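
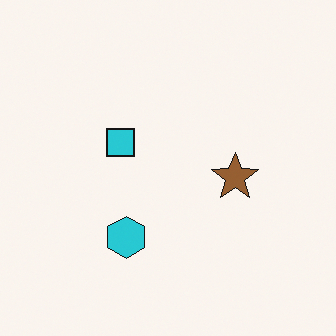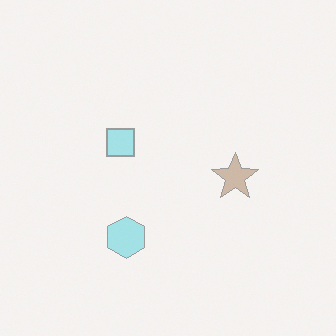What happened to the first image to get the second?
Washed out (contrast reduced).

Tones are pushed toward mid-grey across the whole image — a global contrast change.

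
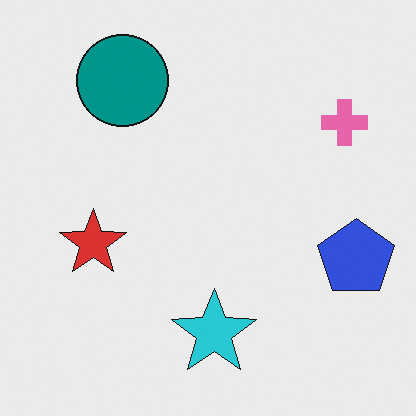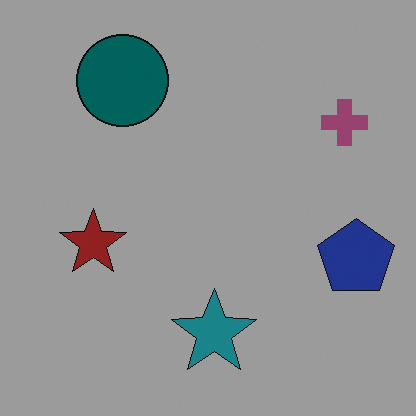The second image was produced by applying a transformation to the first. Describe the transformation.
Darkened a lot.

Every pixel — background and shapes alike — is uniformly darkened.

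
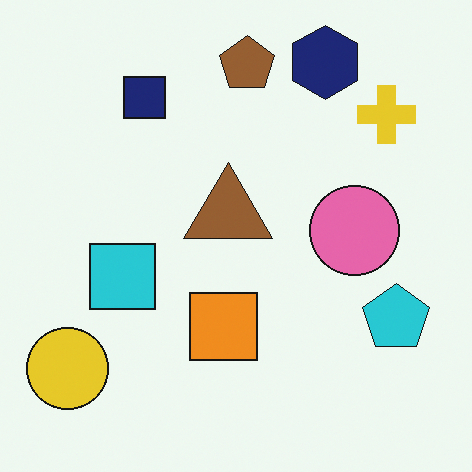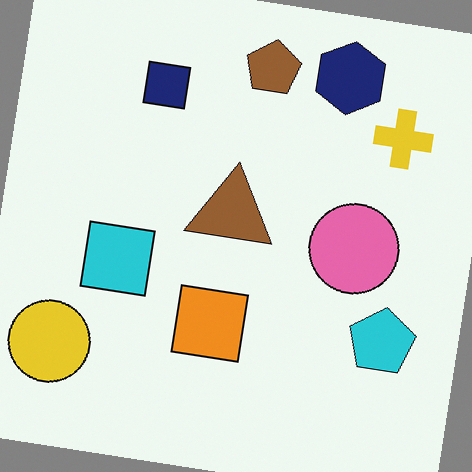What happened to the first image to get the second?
It was rotated clockwise by a small amount.

Every shape is tilted by the same angle and the image corners show triangular fill wedges — a whole-image rotation by a non-right angle.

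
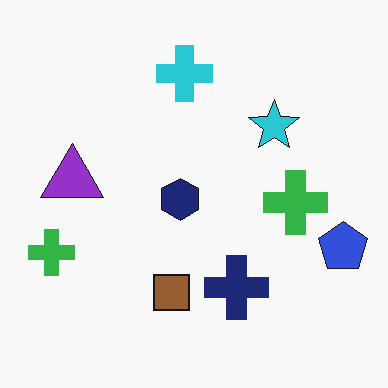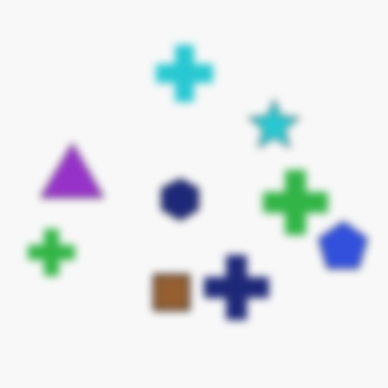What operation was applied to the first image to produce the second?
Noticeably gaussian-blurred.

Shape edges and outlines are uniformly softened across the whole image.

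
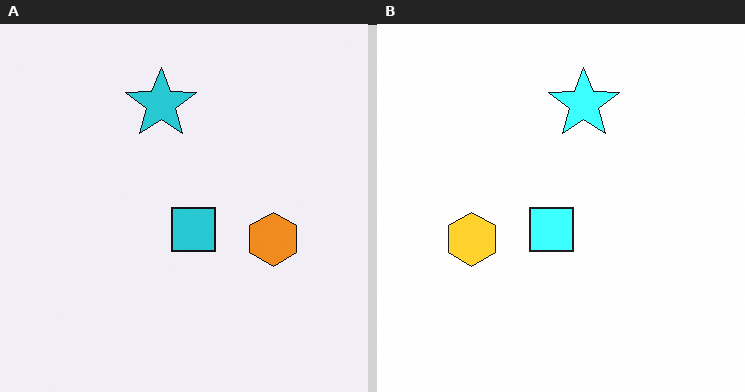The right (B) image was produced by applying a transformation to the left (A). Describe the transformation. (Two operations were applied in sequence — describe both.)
The image was substantially brightened, then flipped horizontally (left ↔ right).

Every pixel — background and shapes alike — is uniformly brightened. The orange hexagon is in the right of the left (A) image and the left of the right (B) — shapes on opposite sides of the vertical midline have swapped in a mirror flip.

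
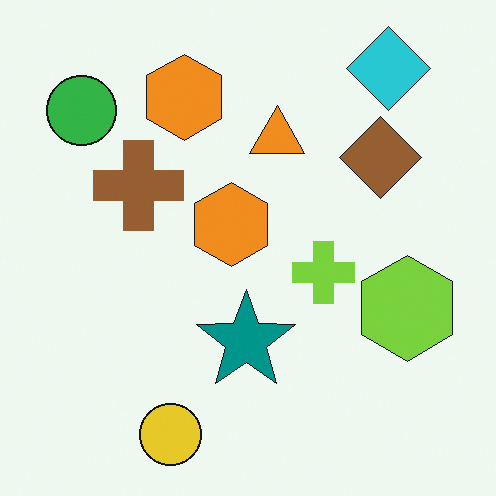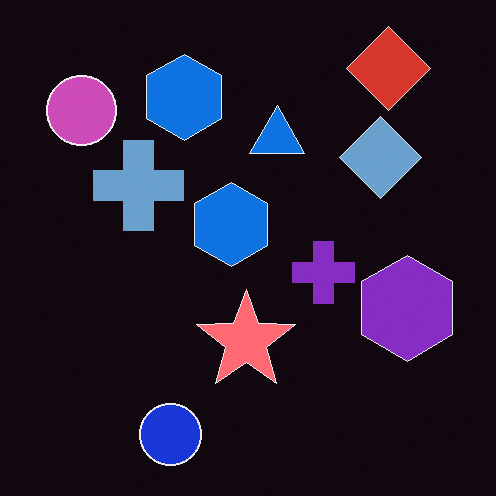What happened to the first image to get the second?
It was color-inverted (negative).

The light background has become dark and every shape's color is its complement — a photographic negative.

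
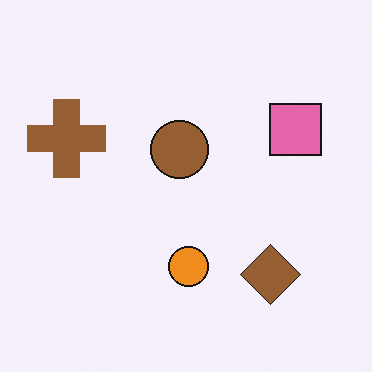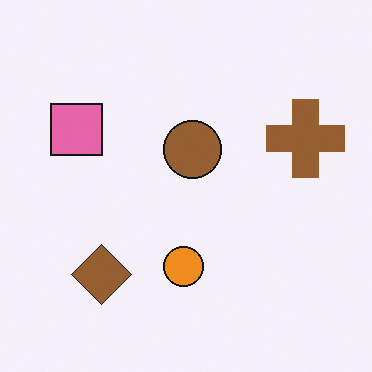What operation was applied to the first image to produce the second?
Flipped horizontally (left ↔ right).

The brown cross is in the left of the first image and the right of the second — shapes on opposite sides of the vertical midline have swapped in a mirror flip.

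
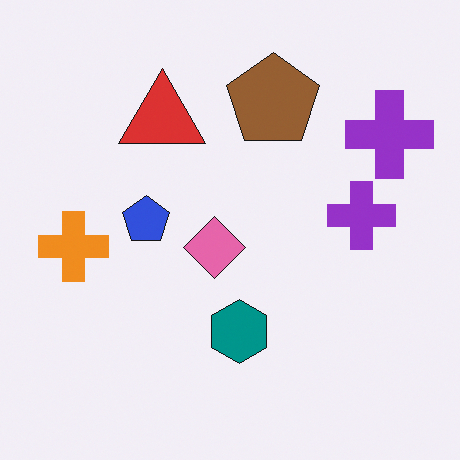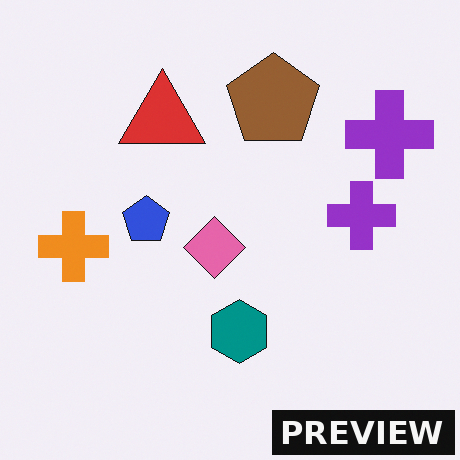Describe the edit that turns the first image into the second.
The image was watermarked with the text "PREVIEW" in the lower-right corner.

A dark label reading "PREVIEW" appears in the lower-right corner.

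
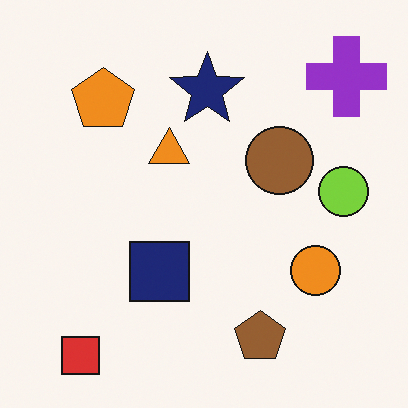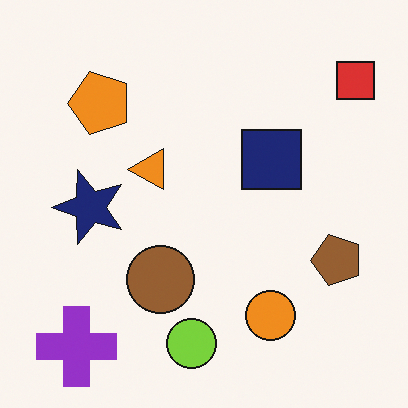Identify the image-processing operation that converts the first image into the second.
The image was transposed (reflected across the top-left ↔ bottom-right diagonal).

Shapes have swapped their row and column positions — what was in the top-right is now in the bottom-left — a diagonal reflection.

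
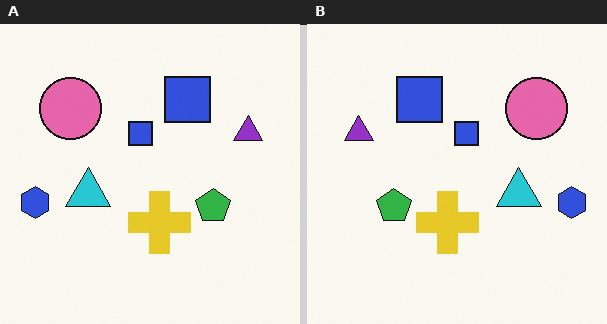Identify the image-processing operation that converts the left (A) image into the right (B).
Flipped horizontally (left ↔ right).

The blue hexagon is in the left of the left (A) image and the right of the right (B) — shapes on opposite sides of the vertical midline have swapped in a mirror flip.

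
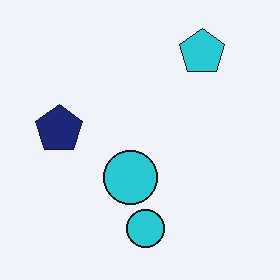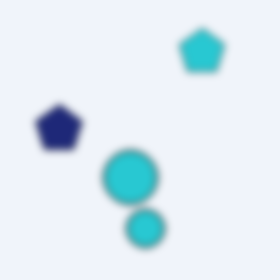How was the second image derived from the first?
The second image is the first moderately blurred.

Shape edges and outlines are uniformly softened across the whole image.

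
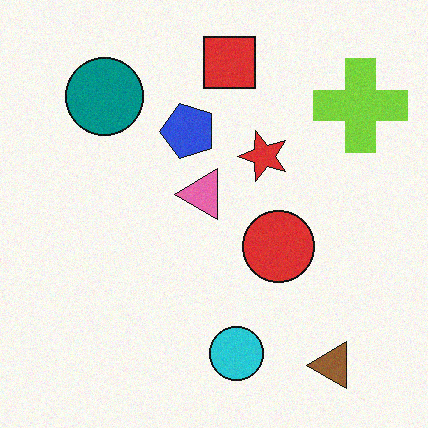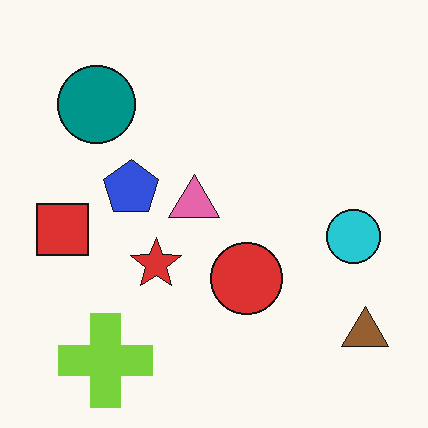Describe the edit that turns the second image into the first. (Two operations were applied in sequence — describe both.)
The first image is the second degraded with subtle gaussian noise, then transposed (reflected across the top-left ↔ bottom-right diagonal).

Random speckle covers the whole image, including the flat background. Shapes have swapped their row and column positions — what was in the top-right is now in the bottom-left — a diagonal reflection.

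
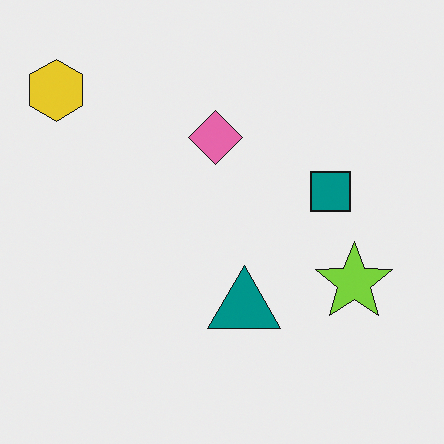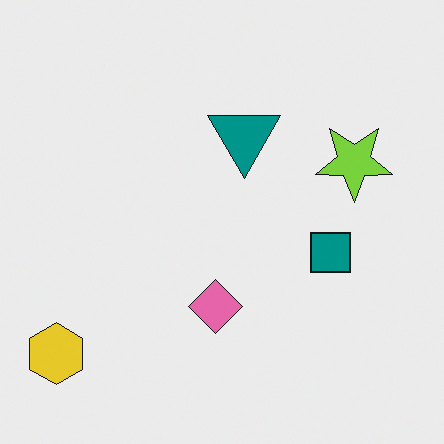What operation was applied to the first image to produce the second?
It was flipped vertically (top ↔ bottom).

The yellow hexagon is in the top-left of the first image and the bottom-left of the second — shapes on opposite sides of the horizontal midline have swapped in a mirror flip.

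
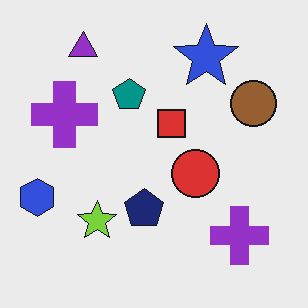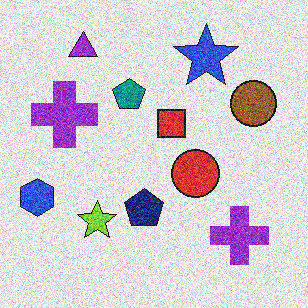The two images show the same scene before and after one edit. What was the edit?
It was degraded with strong gaussian noise.

Random speckle covers the whole image, including the flat background.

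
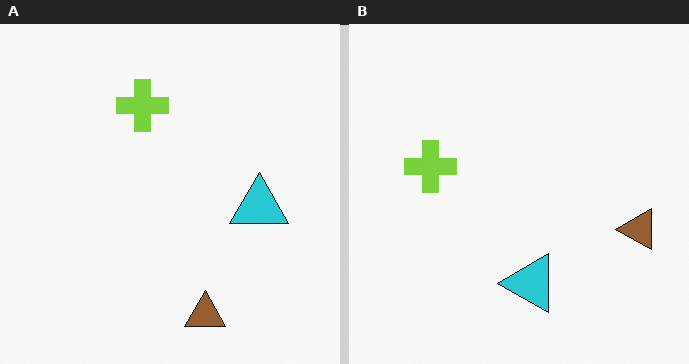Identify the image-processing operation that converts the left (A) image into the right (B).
It was transposed (reflected across the top-left ↔ bottom-right diagonal).

Shapes have swapped their row and column positions — what was in the top-right is now in the bottom-left — a diagonal reflection.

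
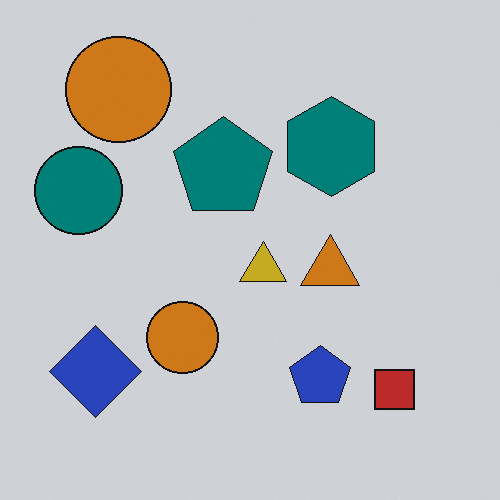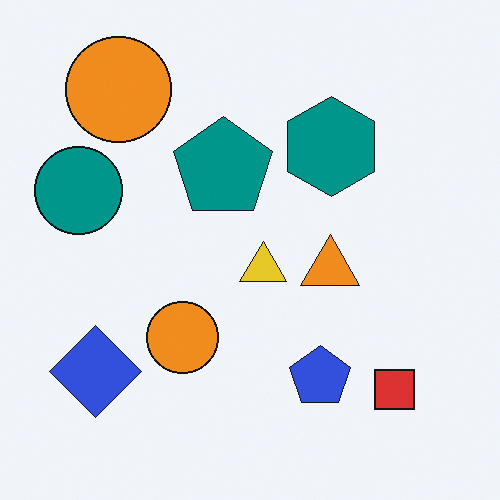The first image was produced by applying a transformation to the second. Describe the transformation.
The image was slightly darkened.

Every pixel — background and shapes alike — is uniformly darkened.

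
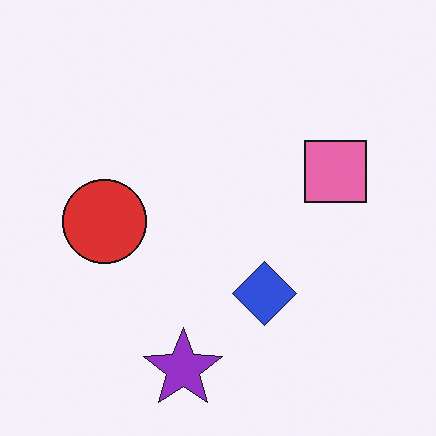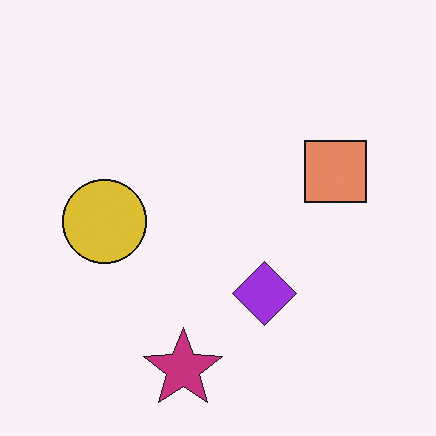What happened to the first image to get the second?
Hue-shifted slightly.

Every shape's color has rotated by the same amount around the hue wheel — a uniform hue shift.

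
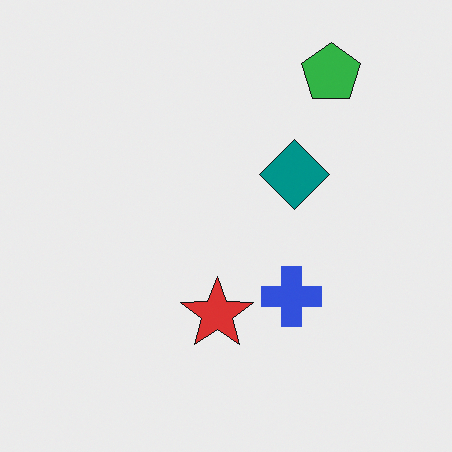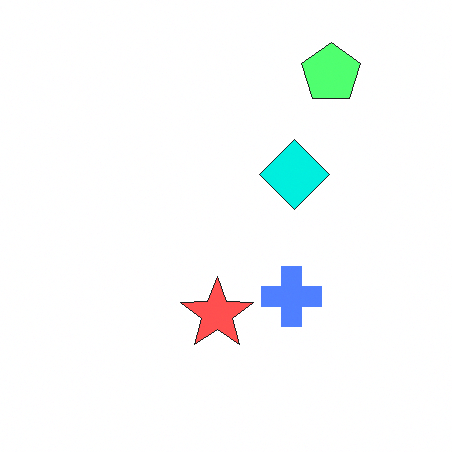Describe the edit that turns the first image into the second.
Brightened a lot.

Every pixel — background and shapes alike — is uniformly brightened.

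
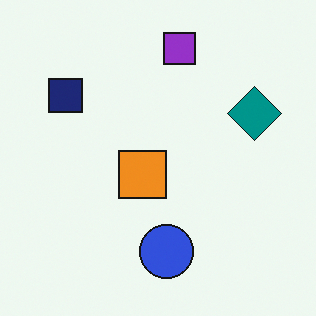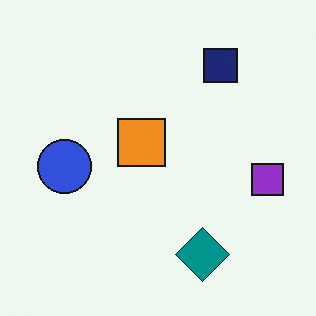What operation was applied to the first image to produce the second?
The image was rotated 90° clockwise.

The navy square sits in the top-left of the first image and the top-right of the second — consistent with a whole-image 90° clockwise rotation.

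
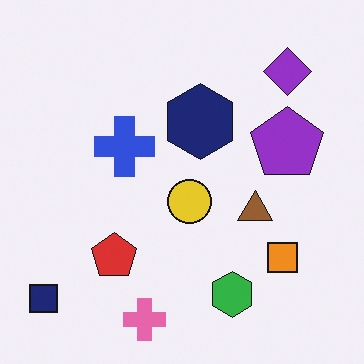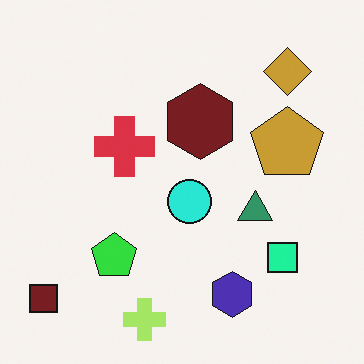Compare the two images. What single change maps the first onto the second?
Hue-shifted by a moderate amount.

Every shape's color has rotated by the same amount around the hue wheel — a uniform hue shift.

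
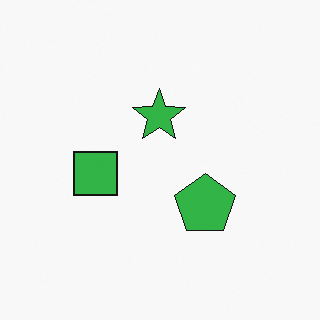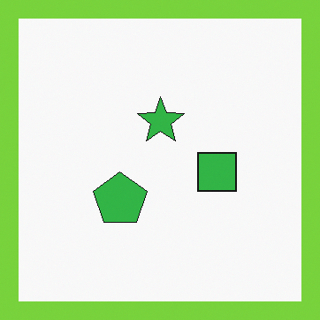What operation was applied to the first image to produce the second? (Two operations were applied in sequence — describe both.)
The image was flipped horizontally (left ↔ right), then framed with a lime border.

The green square is in the left of the first image and the right of the second — shapes on opposite sides of the vertical midline have swapped in a mirror flip. A solid lime frame runs around the edge of the second image, with the content slightly shrunk inside it.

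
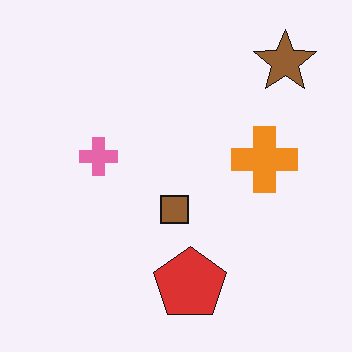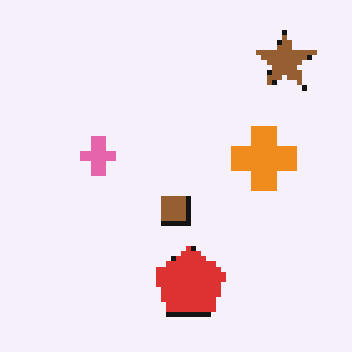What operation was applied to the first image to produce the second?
The image was mildly pixelated.

Shapes are reduced to large square blocks; fine edges and outlines are lost — a downscale-then-upscale (mosaic) effect.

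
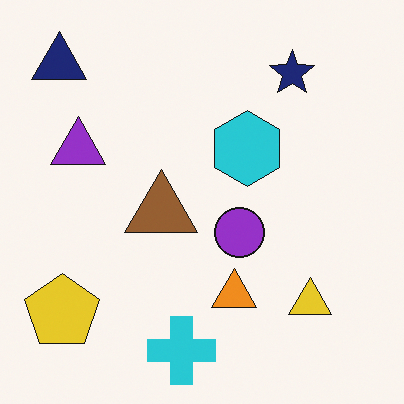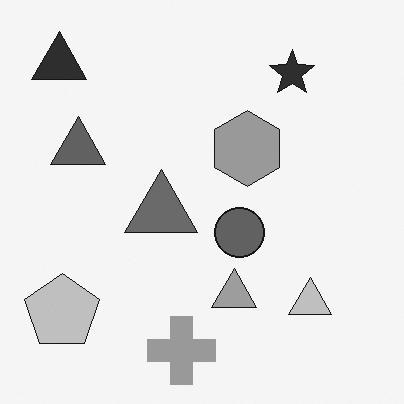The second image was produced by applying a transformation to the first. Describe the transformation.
The second image is the first converted to grayscale.

All color is removed — every shape is now a shade of grey.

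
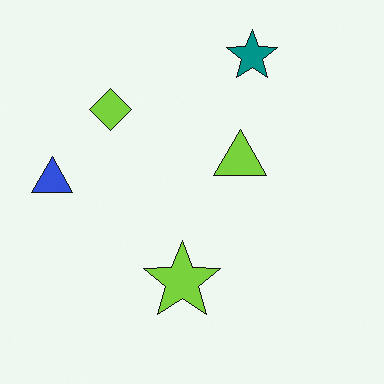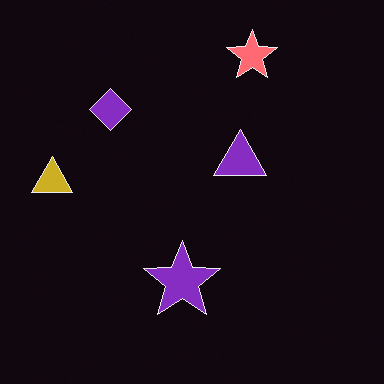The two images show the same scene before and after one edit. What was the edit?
This is the original image color-inverted (negative).

The light background has become dark and every shape's color is its complement — a photographic negative.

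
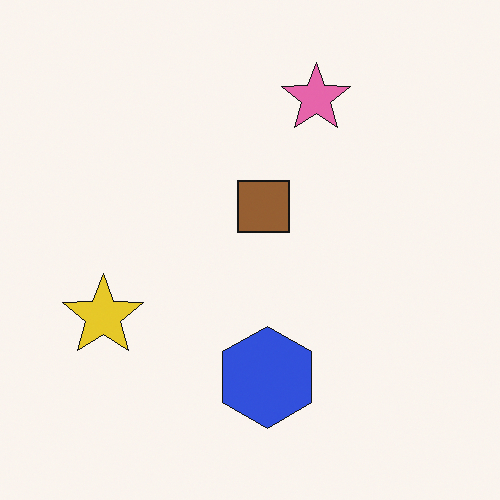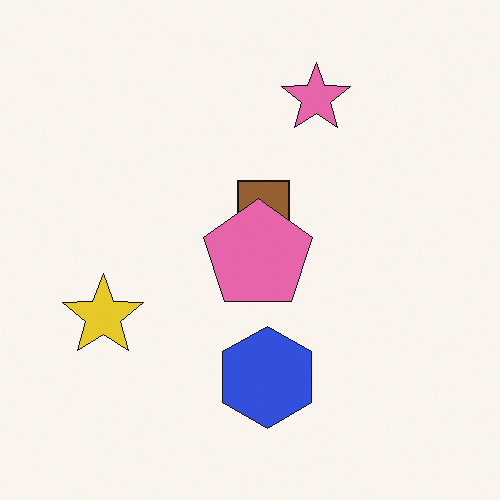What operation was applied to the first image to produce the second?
It was overlaid with an additional pink pentagon.

A pink pentagon appears in the second image that is absent from the first.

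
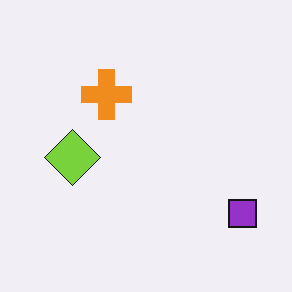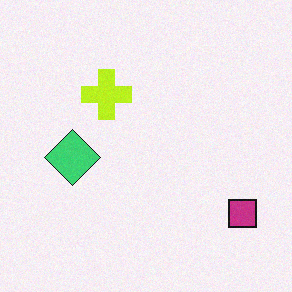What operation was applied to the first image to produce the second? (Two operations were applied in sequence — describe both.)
Hue-shifted by a small amount, then degraded with light additive noise.

Every shape's color has rotated by the same amount around the hue wheel — a uniform hue shift. Random speckle covers the whole image, including the flat background.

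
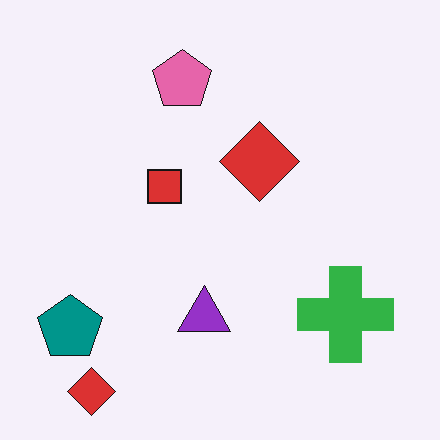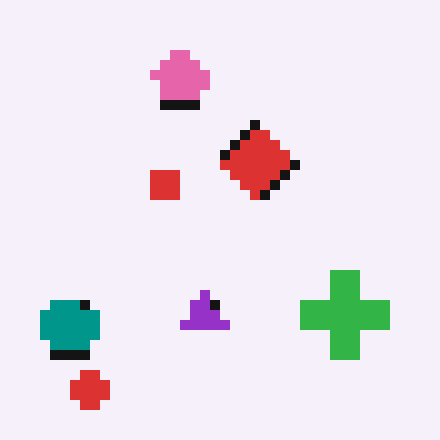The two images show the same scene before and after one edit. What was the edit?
Coarsely pixelated.

Shapes are reduced to large square blocks; fine edges and outlines are lost — a downscale-then-upscale (mosaic) effect.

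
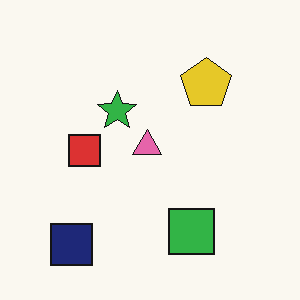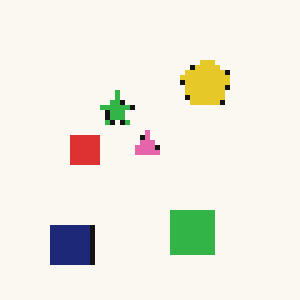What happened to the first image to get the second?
The transformation is: lightly pixelated (a mild mosaic effect).

Shapes are reduced to large square blocks; fine edges and outlines are lost — a downscale-then-upscale (mosaic) effect.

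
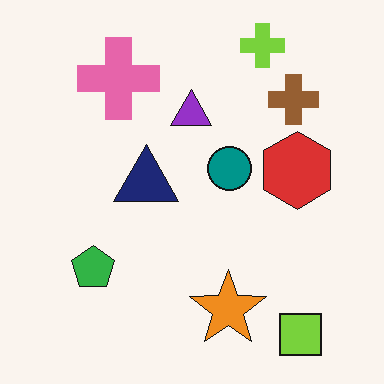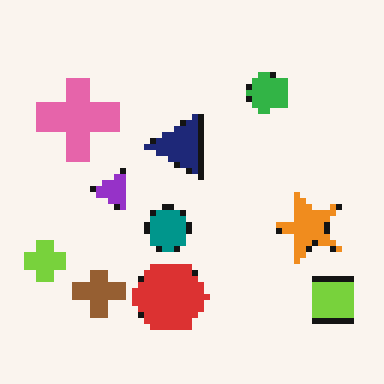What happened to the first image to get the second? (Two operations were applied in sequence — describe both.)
The transformation is: transposed (reflected across the top-left ↔ bottom-right diagonal), then pixelated into visible square blocks.

Shapes have swapped their row and column positions — what was in the top-right is now in the bottom-left — a diagonal reflection. Shapes are reduced to large square blocks; fine edges and outlines are lost — a downscale-then-upscale (mosaic) effect.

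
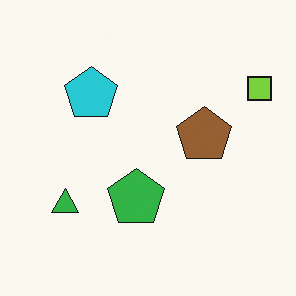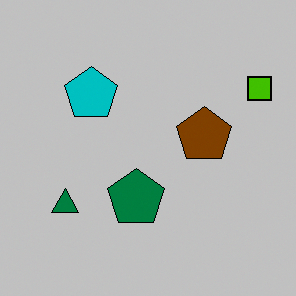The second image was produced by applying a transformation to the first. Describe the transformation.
The second image is the first heavily posterized to just a handful of flat colors.

Each flat color has snapped to a coarser quantized level — most visibly, the near-white background has dropped to a flat grey.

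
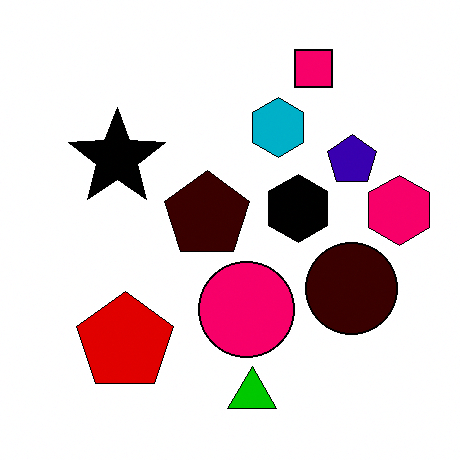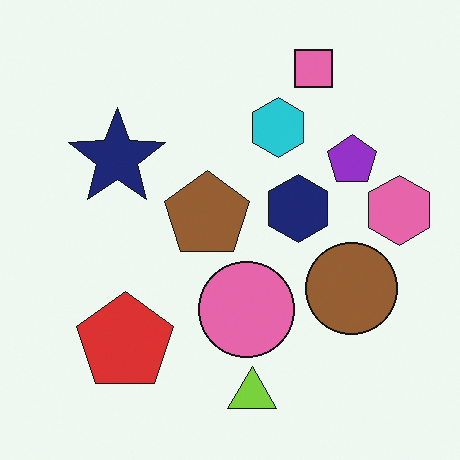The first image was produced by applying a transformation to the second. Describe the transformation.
The transformation is: given much higher contrast.

Tones are pushed away from mid-grey across the whole image — a global contrast change.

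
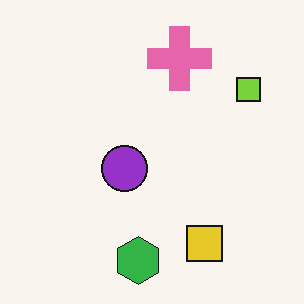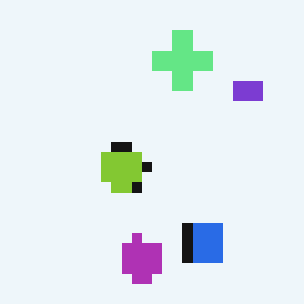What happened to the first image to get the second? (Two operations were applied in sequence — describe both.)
Heavily pixelated into large blocks, then hue-shifted through roughly half the color wheel.

Shapes are reduced to large square blocks; fine edges and outlines are lost — a downscale-then-upscale (mosaic) effect. Every shape's color has rotated by the same amount around the hue wheel — a uniform hue shift.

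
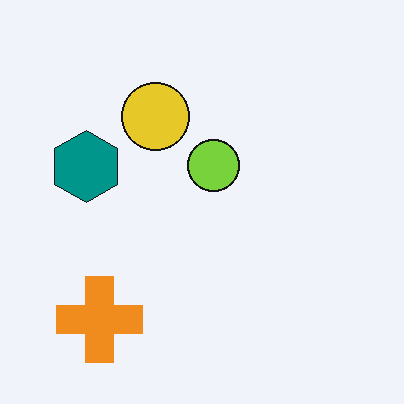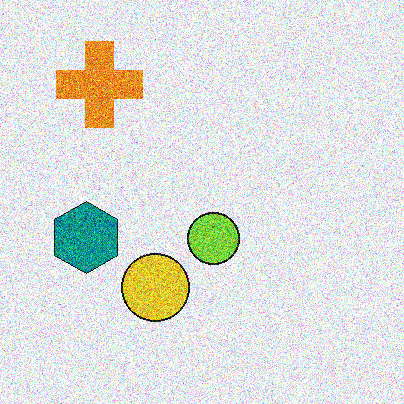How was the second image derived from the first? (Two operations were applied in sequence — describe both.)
The second image is the first degraded with a thick layer of grain, then flipped vertically (top ↔ bottom).

Random speckle covers the whole image, including the flat background. The orange cross is in the bottom-left of the first image and the top-left of the second — shapes on opposite sides of the horizontal midline have swapped in a mirror flip.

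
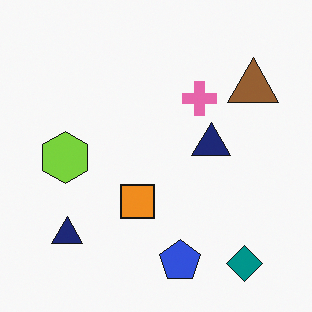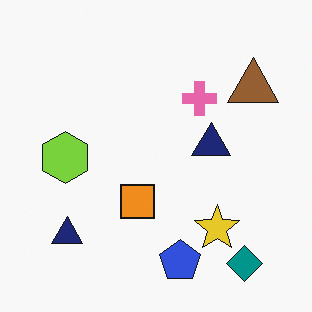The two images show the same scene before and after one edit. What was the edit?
This is the original image overlaid with an additional yellow star.

A yellow star appears in the second image that is absent from the first.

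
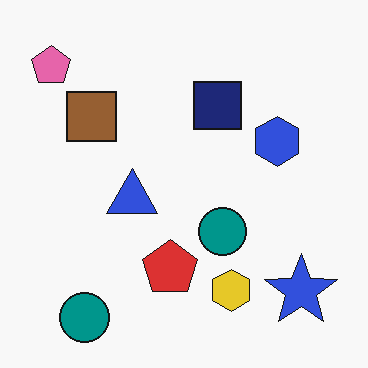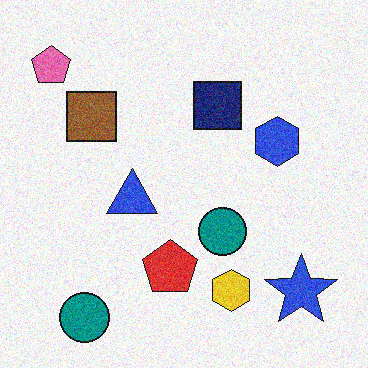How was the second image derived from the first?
Degraded with moderate additive noise.

Random speckle covers the whole image, including the flat background.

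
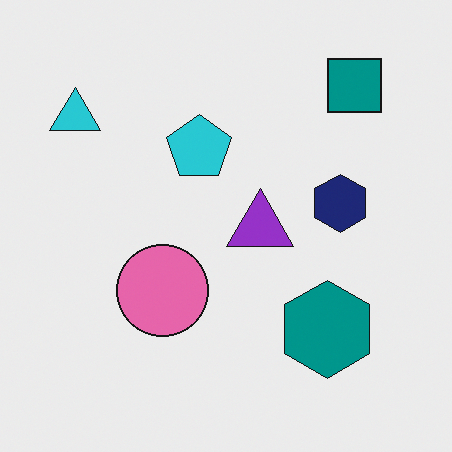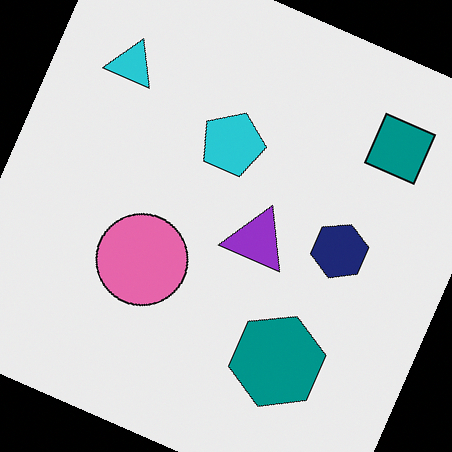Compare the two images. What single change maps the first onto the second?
This is the original image rotated clockwise by a moderate amount.

Every shape is tilted by the same angle and the image corners show triangular fill wedges — a whole-image rotation by a non-right angle.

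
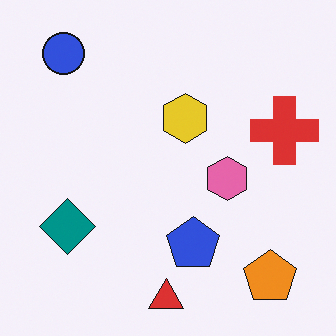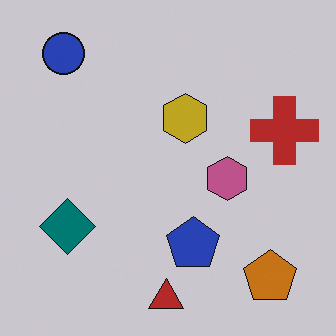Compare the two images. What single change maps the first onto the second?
It was darkened a little.

Every pixel — background and shapes alike — is uniformly darkened.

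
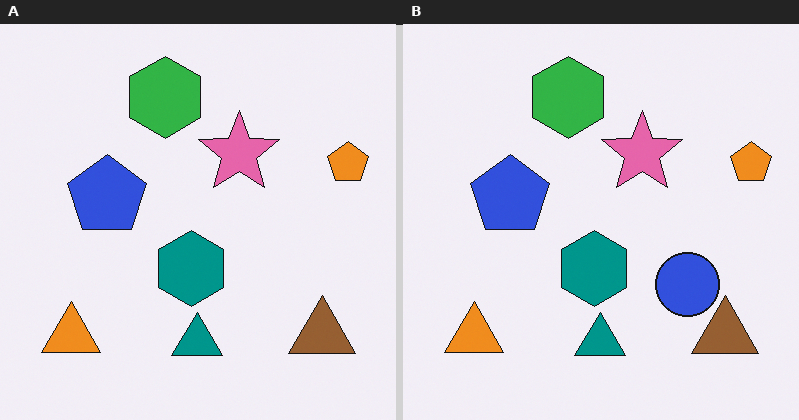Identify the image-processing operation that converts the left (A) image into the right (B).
Overlaid with an additional blue circle.

A blue circle appears in the right (B) image that is absent from the left (A).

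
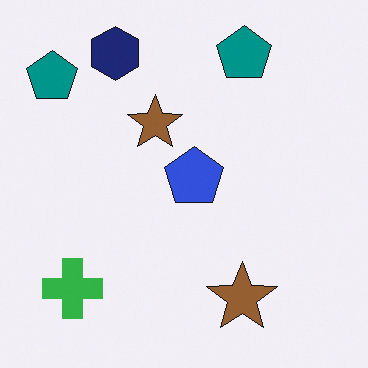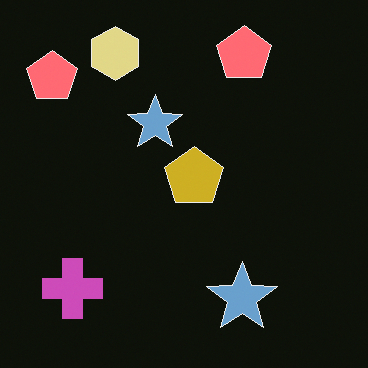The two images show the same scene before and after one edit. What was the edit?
The second image is the first color-inverted (negative).

The light background has become dark and every shape's color is its complement — a photographic negative.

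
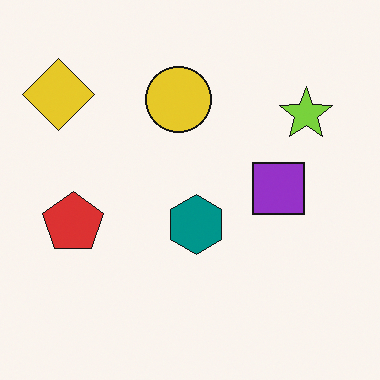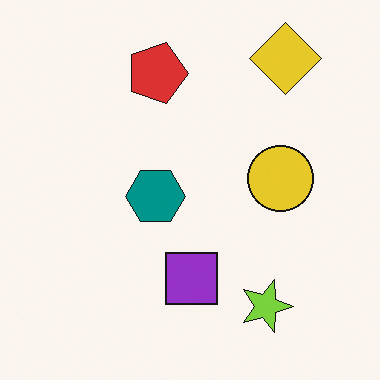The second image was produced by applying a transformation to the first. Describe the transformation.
The second image is the first rotated 90° clockwise.

The yellow diamond sits in the top-left of the first image and the top-right of the second — consistent with a whole-image 90° clockwise rotation.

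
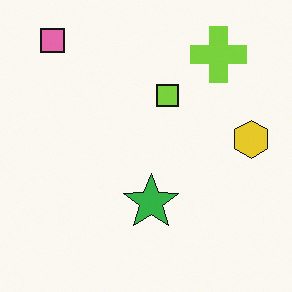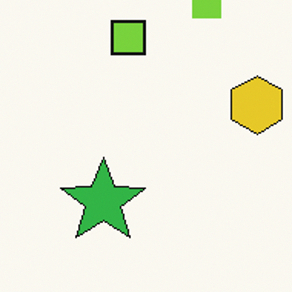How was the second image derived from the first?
The transformation is: cropped slightly and scaled back up.

The visible shapes are larger and the field of view is narrower; shapes near the original edges may be partly or wholly outside the frame — a crop-and-rescale.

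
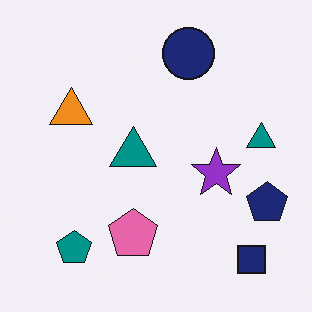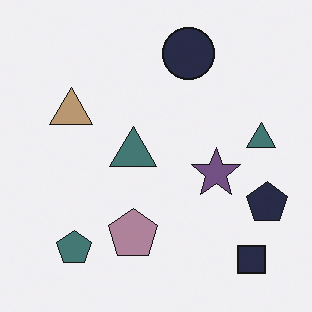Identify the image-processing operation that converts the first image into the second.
It was heavily desaturated.

All colors are more muted and greyish — a global saturation change.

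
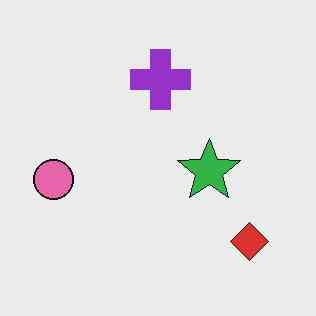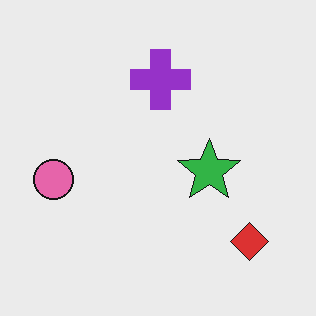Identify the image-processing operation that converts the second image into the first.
The first image is the second JPEG-compressed with visible artifacts.

Blocky 8×8 compression artifacts appear around shape edges and the flat background shows ringing — characteristic JPEG degradation.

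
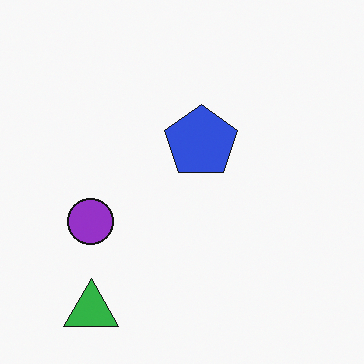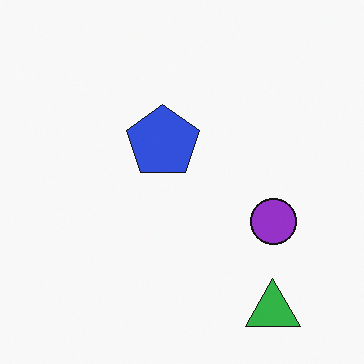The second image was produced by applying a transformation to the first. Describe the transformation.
Flipped horizontally (left ↔ right).

The purple circle is in the left of the first image and the right of the second — shapes on opposite sides of the vertical midline have swapped in a mirror flip.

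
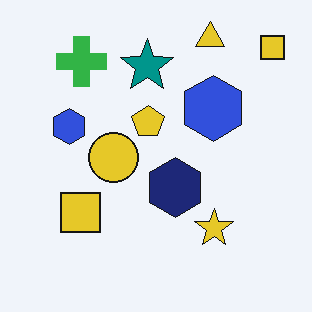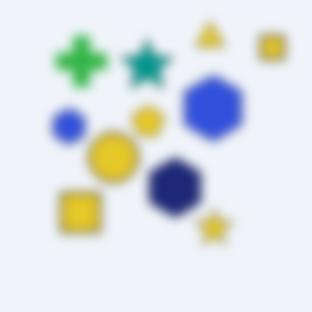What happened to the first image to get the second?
This is the original image strongly gaussian-blurred.

Shape edges and outlines are uniformly softened across the whole image.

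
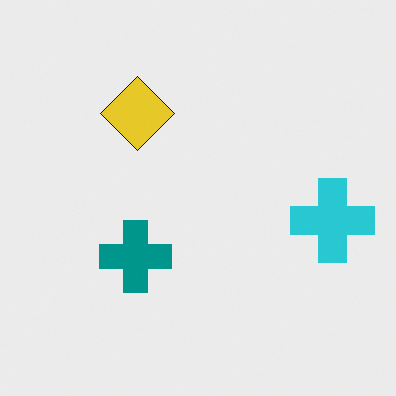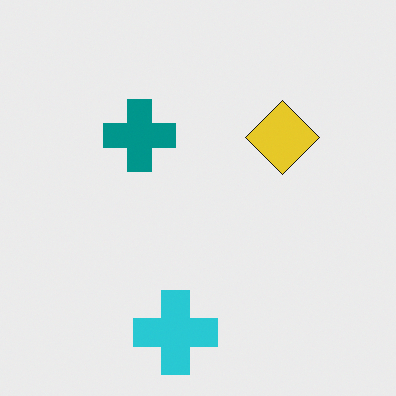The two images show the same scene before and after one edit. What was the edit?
This is the original image rotated 90° clockwise.

The cyan cross sits in the right of the first image and the bottom of the second — consistent with a whole-image 90° clockwise rotation.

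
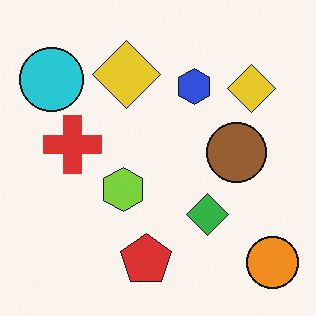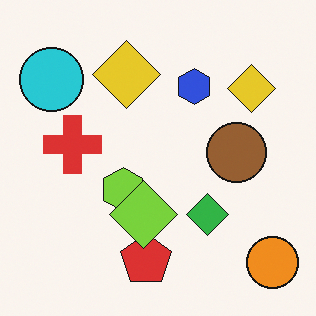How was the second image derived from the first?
The image was overlaid with an additional lime diamond.

A lime diamond appears in the second image that is absent from the first.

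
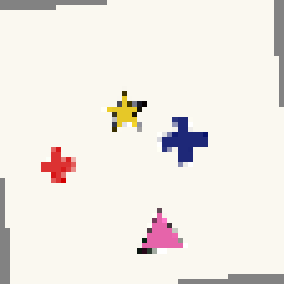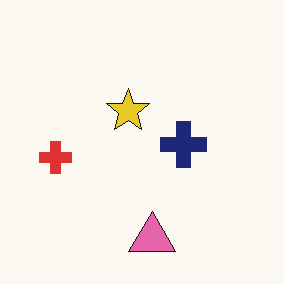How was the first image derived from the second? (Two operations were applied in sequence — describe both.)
The first image is the second rotated counter-clockwise by a small amount, then lightly pixelated (a mild mosaic effect).

Every shape is tilted by the same angle and the image corners show triangular fill wedges — a whole-image rotation by a non-right angle. Shapes are reduced to large square blocks; fine edges and outlines are lost — a downscale-then-upscale (mosaic) effect.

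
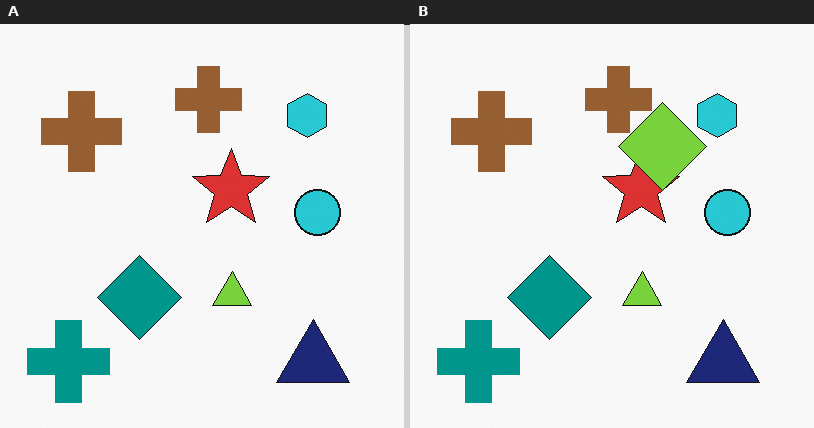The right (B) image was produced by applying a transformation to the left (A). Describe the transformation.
Overlaid with an additional lime diamond.

A lime diamond appears in the right (B) image that is absent from the left (A).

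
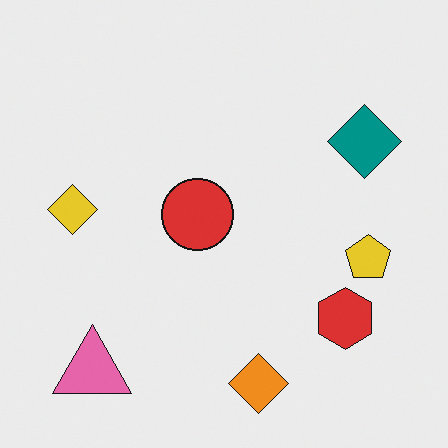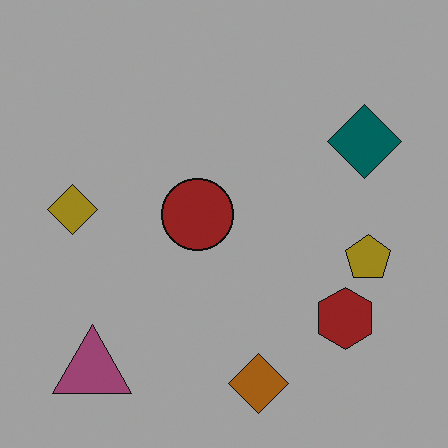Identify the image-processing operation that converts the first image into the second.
Substantially darkened.

Every pixel — background and shapes alike — is uniformly darkened.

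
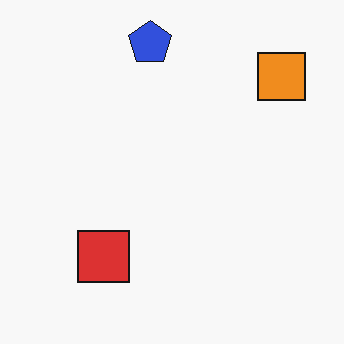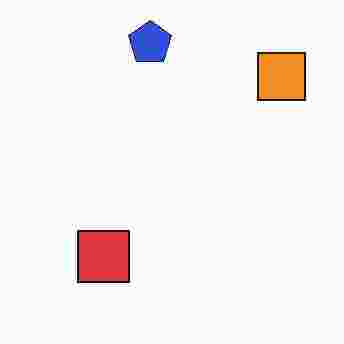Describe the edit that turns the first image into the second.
This is the original image degraded with heavy JPEG compression.

Blocky 8×8 compression artifacts appear around shape edges and the flat background shows ringing — characteristic JPEG degradation.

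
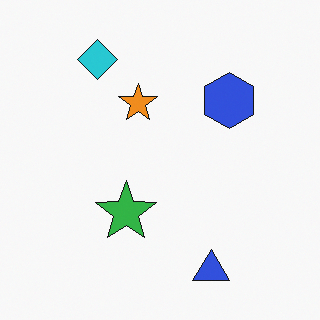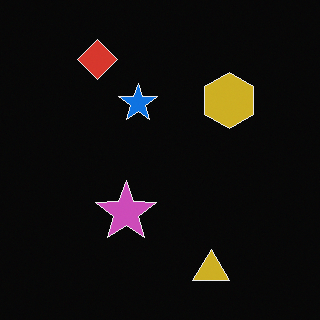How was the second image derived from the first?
The image was color-inverted (negative).

The light background has become dark and every shape's color is its complement — a photographic negative.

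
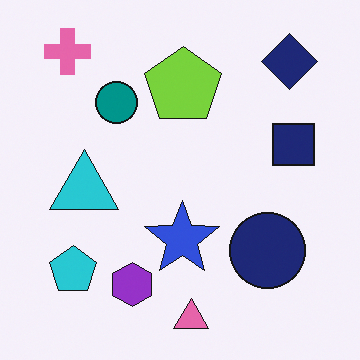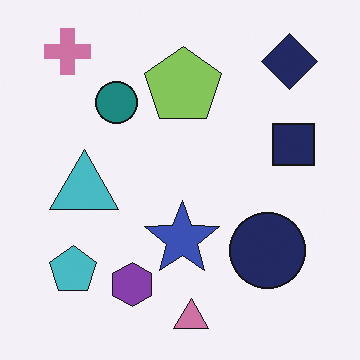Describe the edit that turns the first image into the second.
This is the original image slightly desaturated.

All colors are more muted and greyish — a global saturation change.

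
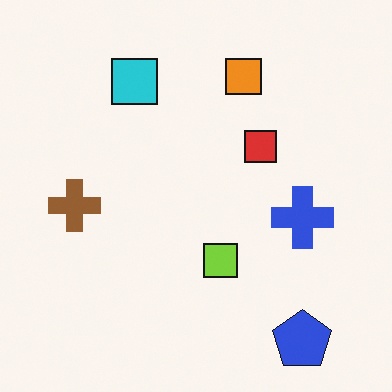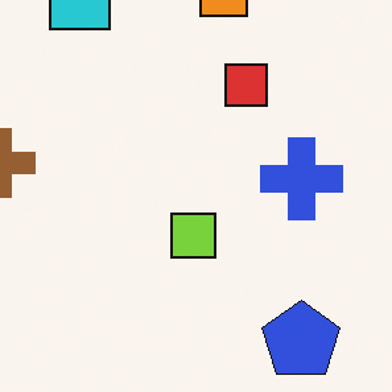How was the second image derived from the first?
The transformation is: cropped to a modestly smaller region and rescaled.

The visible shapes are larger and the field of view is narrower; shapes near the original edges may be partly or wholly outside the frame — a crop-and-rescale.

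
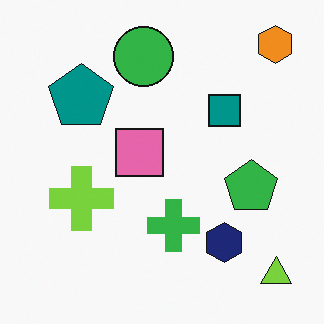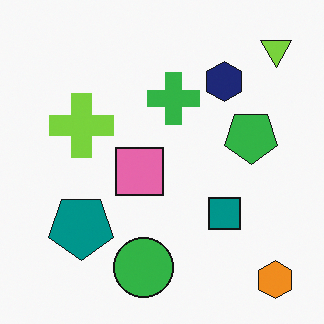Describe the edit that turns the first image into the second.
This is the original image flipped vertically (top ↔ bottom).

The orange hexagon is in the top-right of the first image and the bottom-right of the second — shapes on opposite sides of the horizontal midline have swapped in a mirror flip.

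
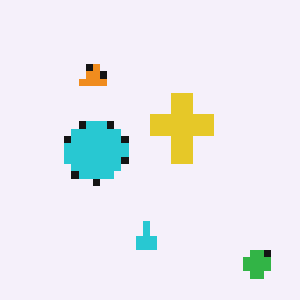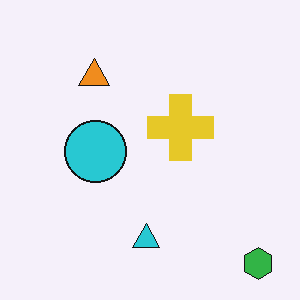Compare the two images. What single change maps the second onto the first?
This is the original image pixelated into visible square blocks.

Shapes are reduced to large square blocks; fine edges and outlines are lost — a downscale-then-upscale (mosaic) effect.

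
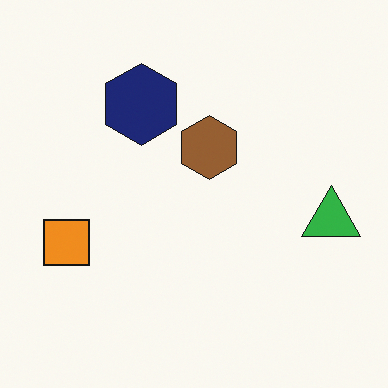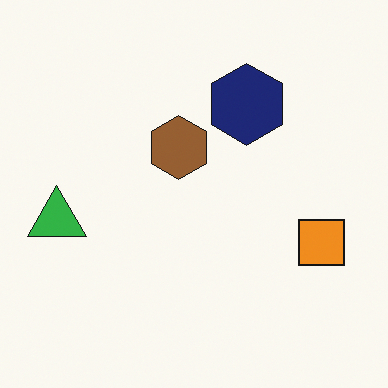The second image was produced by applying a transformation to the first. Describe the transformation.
The transformation is: flipped horizontally (left ↔ right).

The green triangle is in the right of the first image and the left of the second — shapes on opposite sides of the vertical midline have swapped in a mirror flip.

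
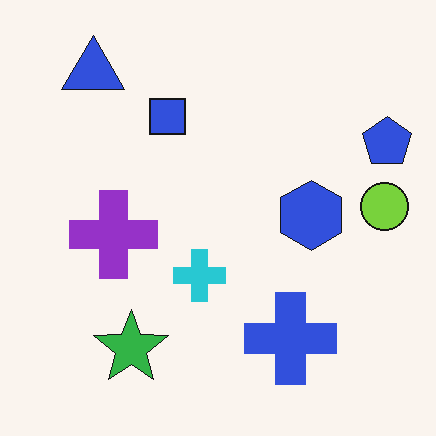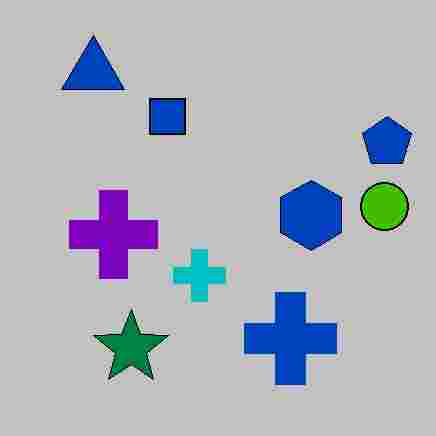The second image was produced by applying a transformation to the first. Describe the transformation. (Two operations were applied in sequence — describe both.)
The transformation is: aggressively posterized, then degraded with heavy JPEG compression.

Each flat color has snapped to a coarser quantized level — most visibly, the near-white background has dropped to a flat grey. Blocky 8×8 compression artifacts appear around shape edges and the flat background shows ringing — characteristic JPEG degradation.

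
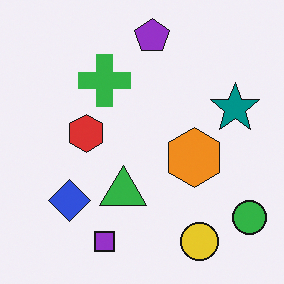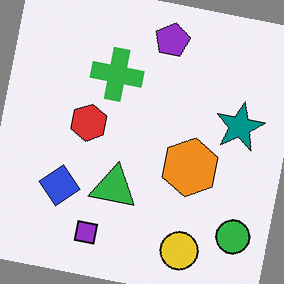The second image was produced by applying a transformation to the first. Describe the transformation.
The image was rotated clockwise by a few degrees.

Every shape is tilted by the same angle and the image corners show triangular fill wedges — a whole-image rotation by a non-right angle.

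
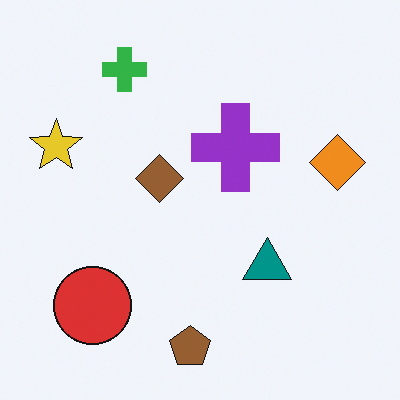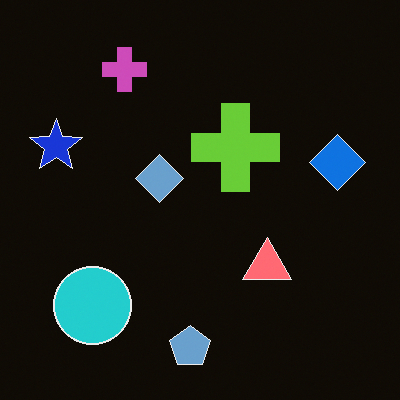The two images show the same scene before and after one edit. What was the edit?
This is the original image color-inverted (negative).

The light background has become dark and every shape's color is its complement — a photographic negative.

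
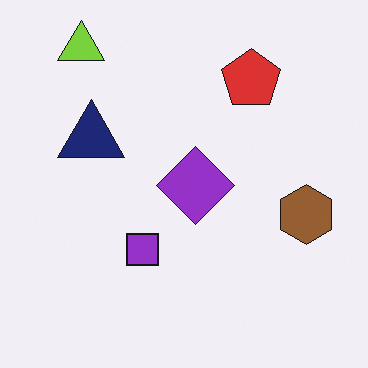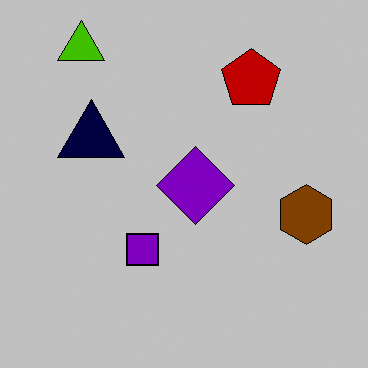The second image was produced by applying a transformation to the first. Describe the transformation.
The image was heavily posterized to just a handful of flat colors.

Each flat color has snapped to a coarser quantized level — most visibly, the near-white background has dropped to a flat grey.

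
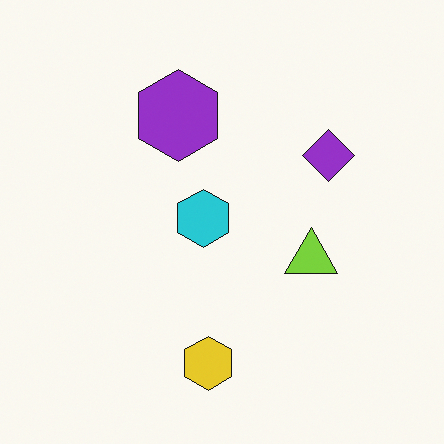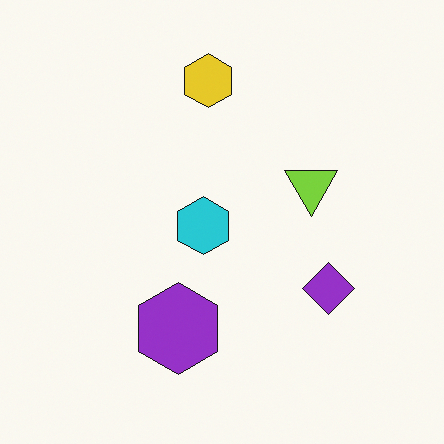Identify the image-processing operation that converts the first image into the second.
This is the original image flipped vertically (top ↔ bottom).

The yellow hexagon is in the bottom of the first image and the top of the second — shapes on opposite sides of the horizontal midline have swapped in a mirror flip.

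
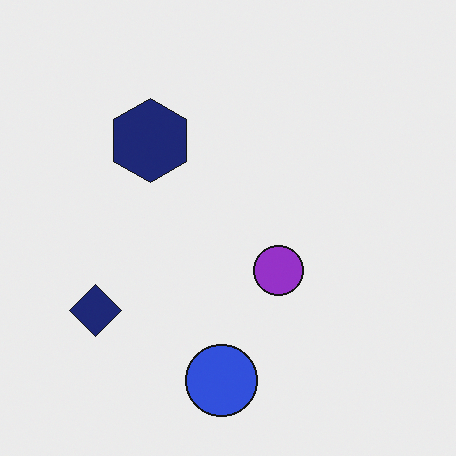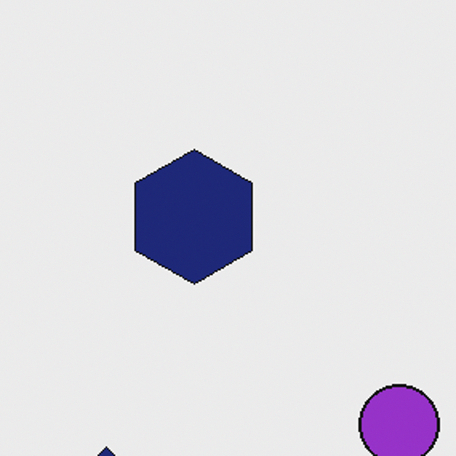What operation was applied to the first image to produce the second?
The transformation is: cropped slightly and scaled back up.

The visible shapes are larger and the field of view is narrower; shapes near the original edges may be partly or wholly outside the frame — a crop-and-rescale.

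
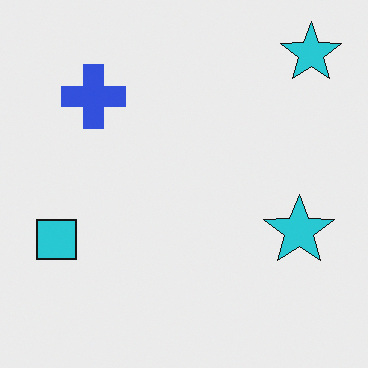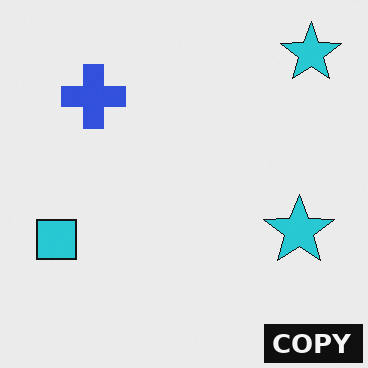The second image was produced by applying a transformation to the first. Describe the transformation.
The image was watermarked with the text "COPY" in the lower-right corner.

A dark label reading "COPY" appears in the lower-right corner.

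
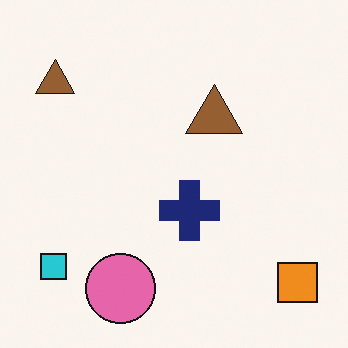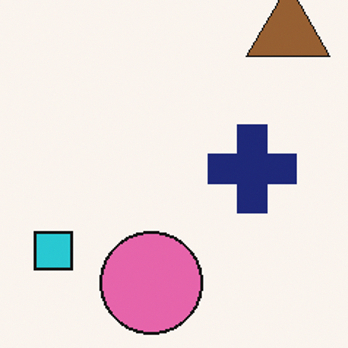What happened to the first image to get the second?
The image was cropped slightly and scaled back up.

The visible shapes are larger and the field of view is narrower; shapes near the original edges may be partly or wholly outside the frame — a crop-and-rescale.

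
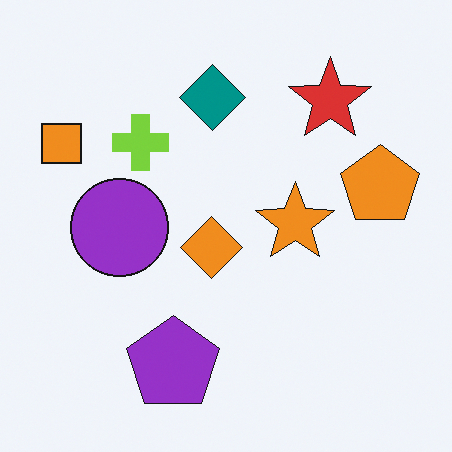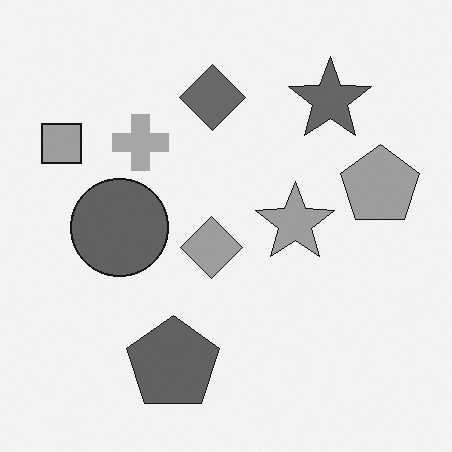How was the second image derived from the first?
The image was converted to grayscale.

All color is removed — every shape is now a shade of grey.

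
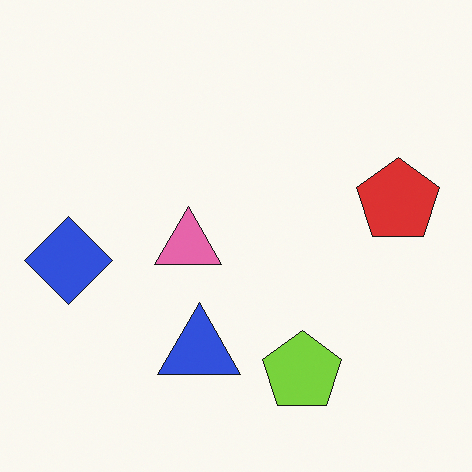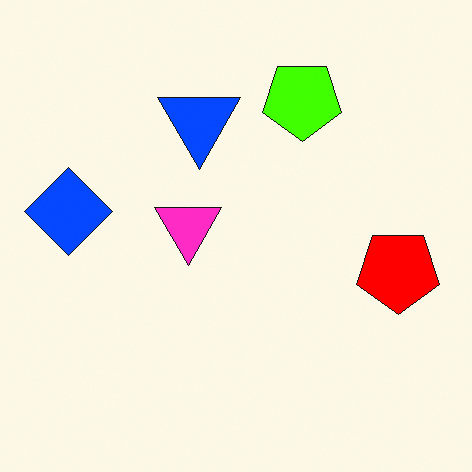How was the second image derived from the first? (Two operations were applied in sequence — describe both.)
It was flipped vertically (top ↔ bottom), then heavily oversaturated.

The lime pentagon is in the bottom of the first image and the top of the second — shapes on opposite sides of the horizontal midline have swapped in a mirror flip. All colors are more vivid — a global saturation change.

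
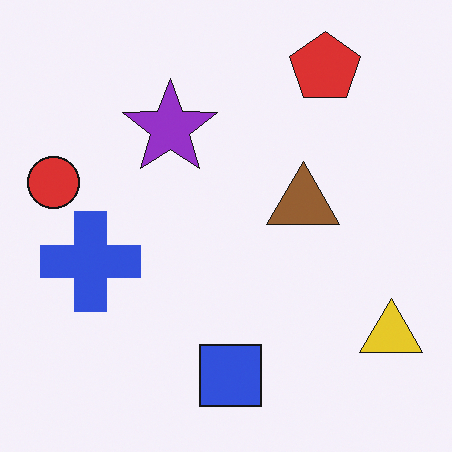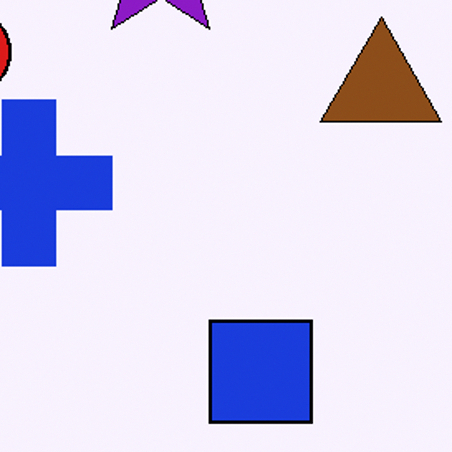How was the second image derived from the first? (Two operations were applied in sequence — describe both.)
The second image is the first cropped tightly and scaled back up, then given slightly increased contrast.

The visible shapes are larger and the field of view is narrower; shapes near the original edges may be partly or wholly outside the frame — a crop-and-rescale. Tones are pushed away from mid-grey across the whole image — a global contrast change.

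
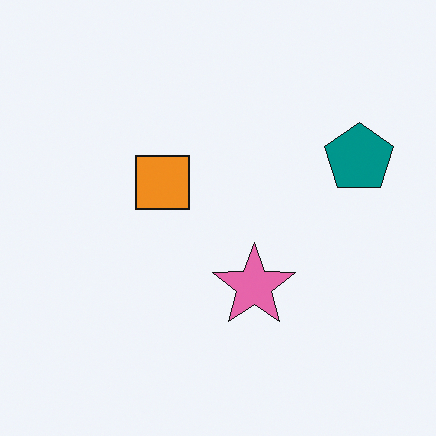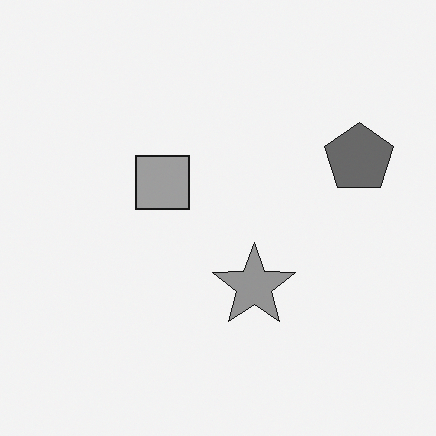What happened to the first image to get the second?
The second image is the first converted to grayscale.

All color is removed — every shape is now a shade of grey.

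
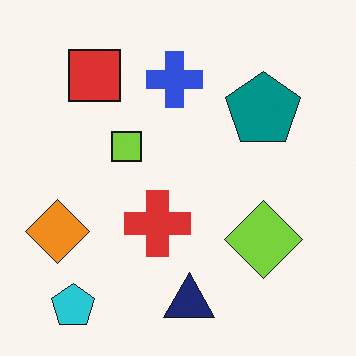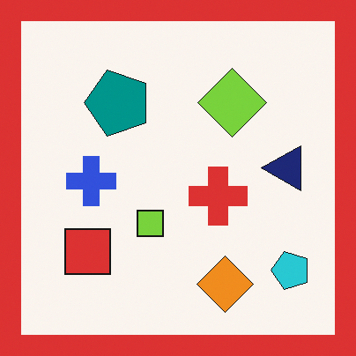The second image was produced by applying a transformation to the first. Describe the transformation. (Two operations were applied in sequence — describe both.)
This is the original image rotated 90° counter-clockwise, then framed with a red border.

The cyan pentagon sits in the bottom-left of the first image and the bottom-right of the second — consistent with a whole-image 90° counter-clockwise rotation. A solid red frame runs around the edge of the second image, with the content slightly shrunk inside it.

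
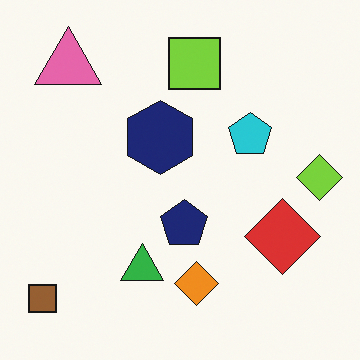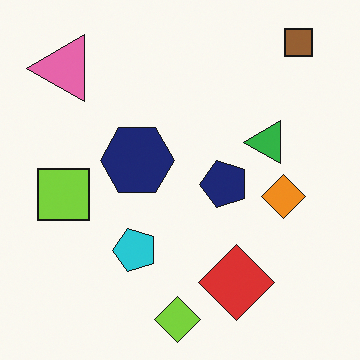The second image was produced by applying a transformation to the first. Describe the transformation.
The transformation is: transposed (reflected across the top-left ↔ bottom-right diagonal).

Shapes have swapped their row and column positions — what was in the top-right is now in the bottom-left — a diagonal reflection.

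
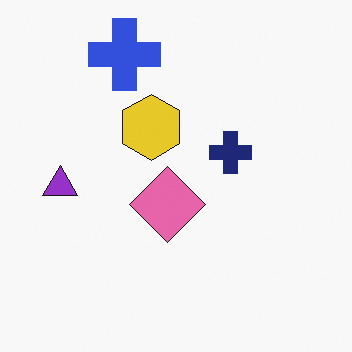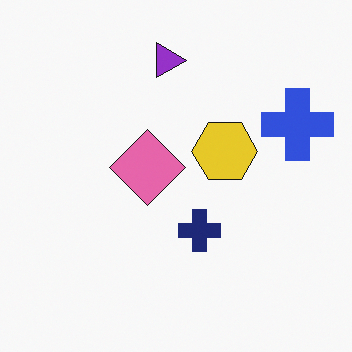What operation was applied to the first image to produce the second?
It was rotated 90° clockwise.

The blue cross sits in the top of the first image and the right of the second — consistent with a whole-image 90° clockwise rotation.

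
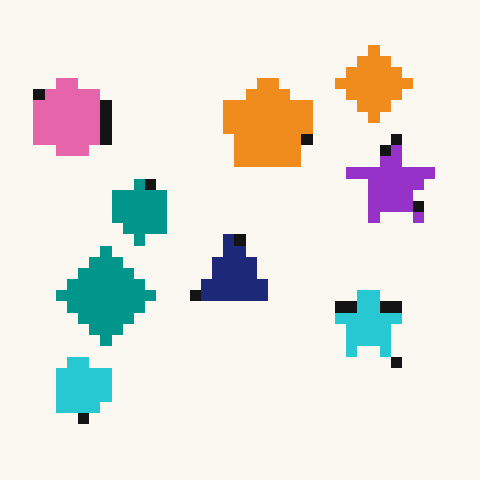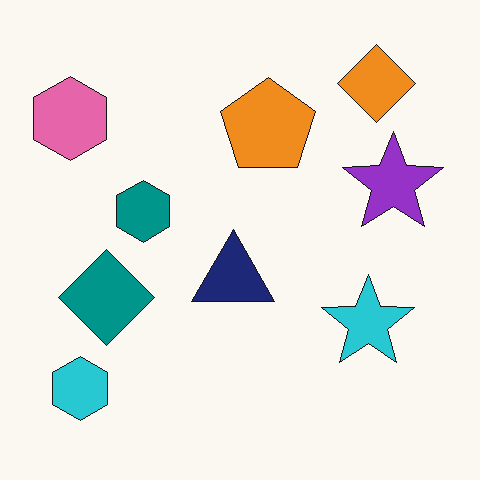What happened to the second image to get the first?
Heavily pixelated into large blocks.

Shapes are reduced to large square blocks; fine edges and outlines are lost — a downscale-then-upscale (mosaic) effect.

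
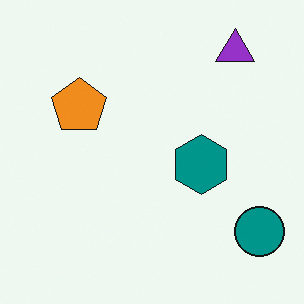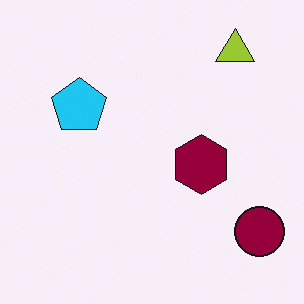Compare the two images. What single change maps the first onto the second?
Hue-shifted through roughly half the color wheel.

Every shape's color has rotated by the same amount around the hue wheel — a uniform hue shift.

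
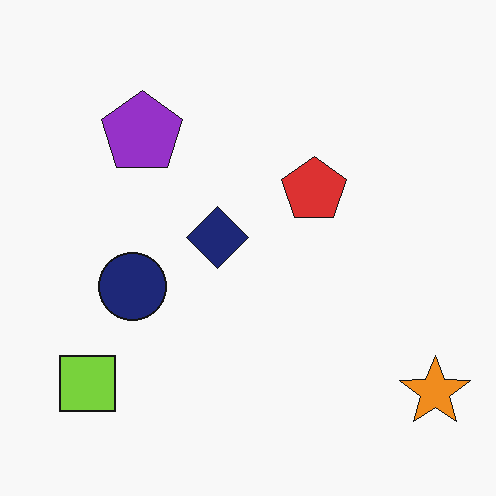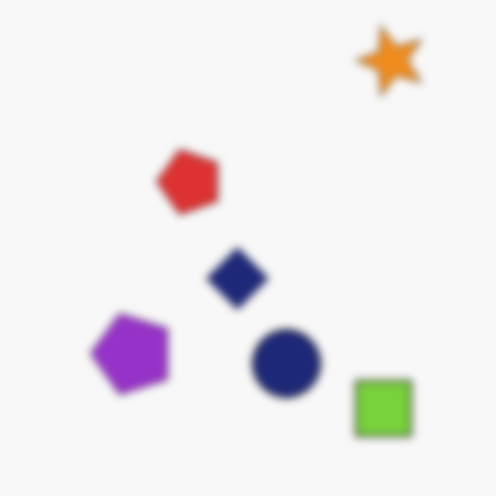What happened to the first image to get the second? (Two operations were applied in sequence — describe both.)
The second image is the first rotated 90° counter-clockwise, then noticeably gaussian-blurred.

The orange star sits in the bottom-right of the first image and the top-right of the second — consistent with a whole-image 90° counter-clockwise rotation. Shape edges and outlines are uniformly softened across the whole image.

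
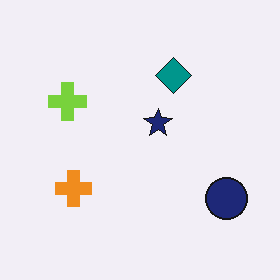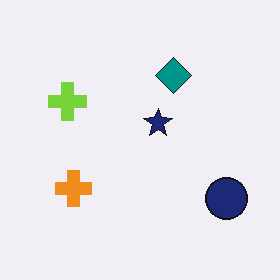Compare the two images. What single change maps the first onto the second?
JPEG-compressed with visible artifacts.

Blocky 8×8 compression artifacts appear around shape edges and the flat background shows ringing — characteristic JPEG degradation.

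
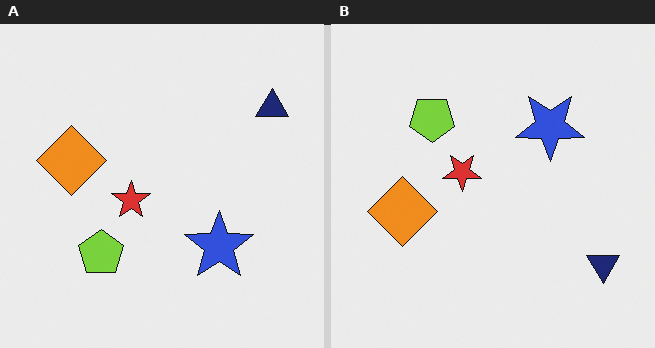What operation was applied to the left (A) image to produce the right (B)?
The transformation is: flipped vertically (top ↔ bottom).

The navy triangle is in the top-right of the left (A) image and the bottom-right of the right (B) — shapes on opposite sides of the horizontal midline have swapped in a mirror flip.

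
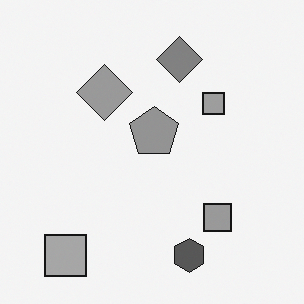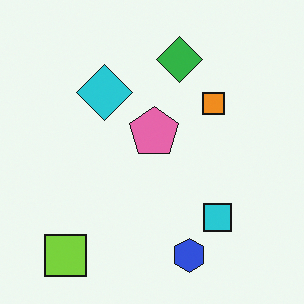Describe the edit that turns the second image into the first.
Converted to grayscale.

All color is removed — every shape is now a shade of grey.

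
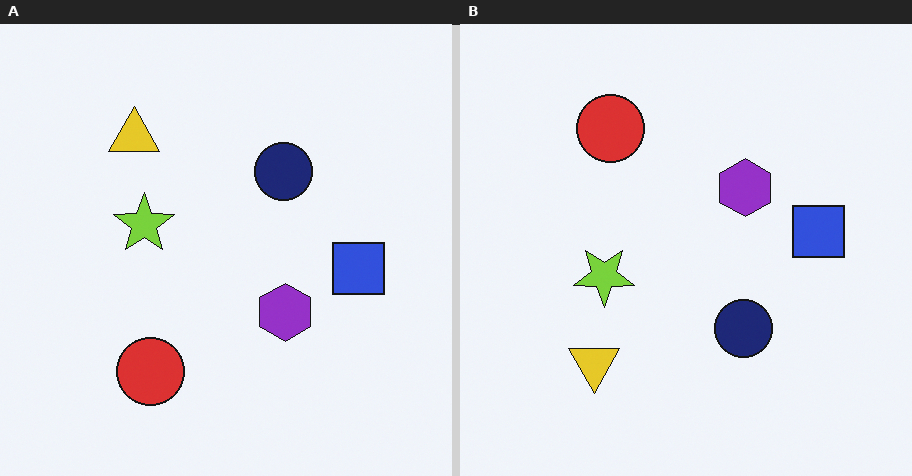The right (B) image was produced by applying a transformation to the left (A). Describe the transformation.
The right (B) image is the left (A) flipped vertically (top ↔ bottom).

The red circle is in the bottom-left of the left (A) image and the top-left of the right (B) — shapes on opposite sides of the horizontal midline have swapped in a mirror flip.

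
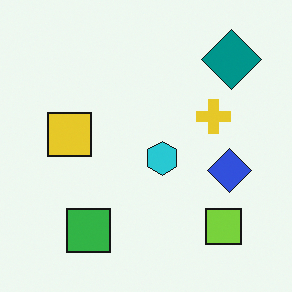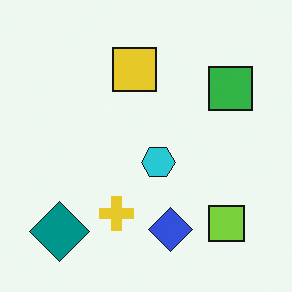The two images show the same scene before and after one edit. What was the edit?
This is the original image transposed (reflected across the top-left ↔ bottom-right diagonal).

Shapes have swapped their row and column positions — what was in the top-right is now in the bottom-left — a diagonal reflection.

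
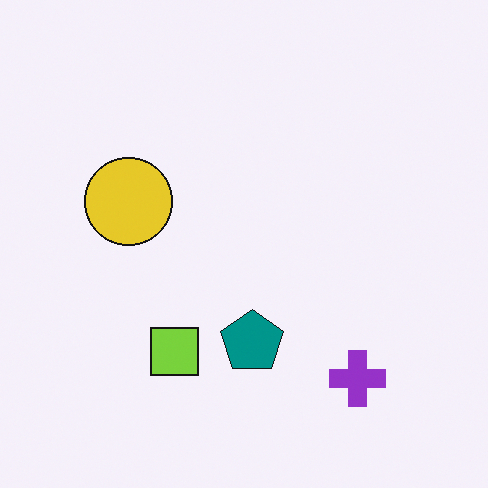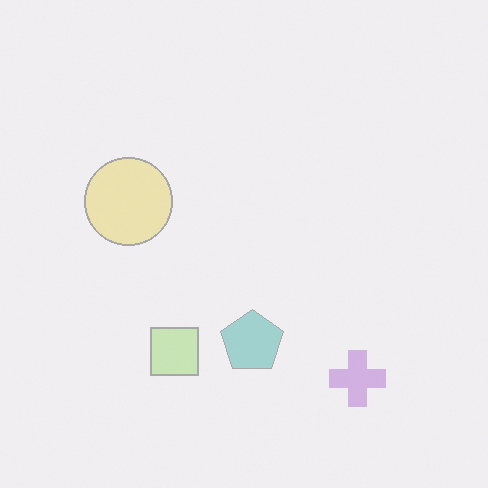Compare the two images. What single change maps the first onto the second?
The transformation is: washed out (contrast reduced).

Tones are pushed toward mid-grey across the whole image — a global contrast change.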